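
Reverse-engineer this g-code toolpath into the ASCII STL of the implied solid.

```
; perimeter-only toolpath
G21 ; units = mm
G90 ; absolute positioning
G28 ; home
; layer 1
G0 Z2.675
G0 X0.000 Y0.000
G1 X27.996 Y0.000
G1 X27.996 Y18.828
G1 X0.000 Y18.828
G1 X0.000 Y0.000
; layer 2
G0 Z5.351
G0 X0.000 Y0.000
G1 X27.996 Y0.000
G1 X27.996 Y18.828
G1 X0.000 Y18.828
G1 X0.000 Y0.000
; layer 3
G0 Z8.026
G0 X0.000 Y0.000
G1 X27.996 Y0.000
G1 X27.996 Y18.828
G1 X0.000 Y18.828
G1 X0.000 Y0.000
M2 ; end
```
solid part
  facet normal 0.0000 0.0000 -1.0000
    outer loop
      vertex 27.996 18.828 0.000
      vertex 27.996 0.000 0.000
      vertex 0.000 0.000 0.000
    endloop
  endfacet
  facet normal 0.0000 0.0000 -1.0000
    outer loop
      vertex 0.000 18.828 0.000
      vertex 27.996 18.828 0.000
      vertex 0.000 0.000 0.000
    endloop
  endfacet
  facet normal 0.0000 0.0000 1.0000
    outer loop
      vertex 0.000 0.000 8.026
      vertex 27.996 0.000 8.026
      vertex 27.996 18.828 8.026
    endloop
  endfacet
  facet normal 0.0000 0.0000 1.0000
    outer loop
      vertex 0.000 0.000 8.026
      vertex 27.996 18.828 8.026
      vertex 0.000 18.828 8.026
    endloop
  endfacet
  facet normal 0.0000 -1.0000 0.0000
    outer loop
      vertex 0.000 0.000 0.000
      vertex 27.996 0.000 0.000
      vertex 27.996 0.000 8.026
    endloop
  endfacet
  facet normal 0.0000 -1.0000 0.0000
    outer loop
      vertex 0.000 0.000 0.000
      vertex 27.996 0.000 8.026
      vertex 0.000 0.000 8.026
    endloop
  endfacet
  facet normal 0.0000 1.0000 0.0000
    outer loop
      vertex 27.996 18.828 8.026
      vertex 27.996 18.828 0.000
      vertex 0.000 18.828 0.000
    endloop
  endfacet
  facet normal 0.0000 1.0000 0.0000
    outer loop
      vertex 0.000 18.828 8.026
      vertex 27.996 18.828 8.026
      vertex 0.000 18.828 0.000
    endloop
  endfacet
  facet normal -1.0000 0.0000 0.0000
    outer loop
      vertex 0.000 18.828 8.026
      vertex 0.000 18.828 0.000
      vertex 0.000 0.000 0.000
    endloop
  endfacet
  facet normal -1.0000 0.0000 0.0000
    outer loop
      vertex 0.000 0.000 8.026
      vertex 0.000 18.828 8.026
      vertex 0.000 0.000 0.000
    endloop
  endfacet
  facet normal 1.0000 0.0000 0.0000
    outer loop
      vertex 27.996 0.000 0.000
      vertex 27.996 18.828 0.000
      vertex 27.996 18.828 8.026
    endloop
  endfacet
  facet normal 1.0000 0.0000 0.0000
    outer loop
      vertex 27.996 0.000 0.000
      vertex 27.996 18.828 8.026
      vertex 27.996 0.000 8.026
    endloop
  endfacet
endsolid part

The G0 Z moves step by Δz≈2.675 mm. Every layer's G1 loop is the same polygon, so the solid is a straight extrusion of it from z=0 to z≈8.03. Closing with flat bottom and top caps and triangulating gives 12 facets — a rectangular box, roughly 28 × 18.8 mm footprint and 8.03 mm tall.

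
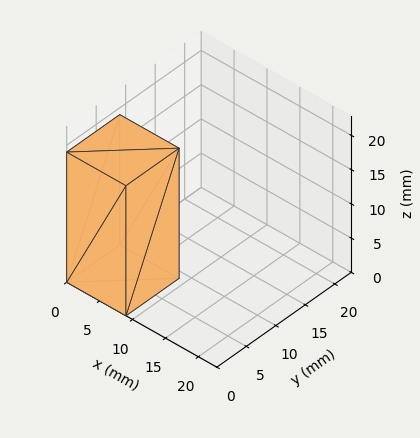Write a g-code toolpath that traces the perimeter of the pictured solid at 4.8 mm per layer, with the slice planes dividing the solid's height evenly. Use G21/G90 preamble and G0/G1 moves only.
Reading the render: the shape is a rectangular box, roughly 9 × 9 mm footprint and 19 mm tall (dimensions read to the nearest mm from the axis ticks). For the g-code, the solid's height is divided into equal slices at the stated Δz and each level perimeter traced with G1 moves after a G0 lift.

; perimeter-only toolpath
G21 ; units = mm
G90 ; absolute positioning
G28 ; home
; layer 1
G0 Z4.8
G0 X0.0 Y0.0
G1 X9.0 Y0.0
G1 X9.0 Y9.0
G1 X0.0 Y9.0
G1 X0.0 Y0.0
; layer 2
G0 Z9.5
G0 X0.0 Y0.0
G1 X9.0 Y0.0
G1 X9.0 Y9.0
G1 X0.0 Y9.0
G1 X0.0 Y0.0
; layer 3
G0 Z14.2
G0 X0.0 Y0.0
G1 X9.0 Y0.0
G1 X9.0 Y9.0
G1 X0.0 Y9.0
G1 X0.0 Y0.0
; layer 4
G0 Z19.0
G0 X0.0 Y0.0
G1 X9.0 Y0.0
G1 X9.0 Y9.0
G1 X0.0 Y9.0
G1 X0.0 Y0.0
M2 ; end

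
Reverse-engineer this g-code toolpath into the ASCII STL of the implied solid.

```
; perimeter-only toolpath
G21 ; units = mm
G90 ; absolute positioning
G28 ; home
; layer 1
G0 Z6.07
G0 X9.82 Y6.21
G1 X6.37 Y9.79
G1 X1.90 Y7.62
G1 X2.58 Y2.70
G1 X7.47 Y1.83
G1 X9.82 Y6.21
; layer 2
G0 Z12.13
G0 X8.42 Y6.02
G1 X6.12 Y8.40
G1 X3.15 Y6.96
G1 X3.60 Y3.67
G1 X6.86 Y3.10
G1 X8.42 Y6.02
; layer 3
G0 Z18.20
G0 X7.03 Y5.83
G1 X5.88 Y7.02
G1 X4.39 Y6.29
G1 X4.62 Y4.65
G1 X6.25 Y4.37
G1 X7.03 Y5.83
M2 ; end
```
solid part
  facet normal 0.0000 0.0000 -1.0000
    outer loop
      vertex 0.66 8.28 0.00
      vertex 6.62 11.17 0.00
      vertex 11.21 6.41 0.00
    endloop
  endfacet
  facet normal 0.0000 0.0000 -1.0000
    outer loop
      vertex 1.57 1.72 0.00
      vertex 0.66 8.28 0.00
      vertex 11.21 6.41 0.00
    endloop
  endfacet
  facet normal 0.0000 0.0000 -1.0000
    outer loop
      vertex 8.09 0.57 0.00
      vertex 1.57 1.72 0.00
      vertex 11.21 6.41 0.00
    endloop
  endfacet
  facet normal 0.7075 0.6822 0.1847
    outer loop
      vertex 11.21 6.41 0.00
      vertex 6.62 11.17 0.00
      vertex 5.63 5.63 24.26
    endloop
  endfacet
  facet normal -0.4288 0.8844 0.1845
    outer loop
      vertex 6.62 11.17 0.00
      vertex 0.66 8.28 0.00
      vertex 5.63 5.63 24.26
    endloop
  endfacet
  facet normal -0.9735 -0.1350 0.1847
    outer loop
      vertex 0.66 8.28 0.00
      vertex 1.57 1.72 0.00
      vertex 5.63 5.63 24.26
    endloop
  endfacet
  facet normal -0.1707 -0.9679 0.1846
    outer loop
      vertex 1.57 1.72 0.00
      vertex 8.09 0.57 0.00
      vertex 5.63 5.63 24.26
    endloop
  endfacet
  facet normal 0.8669 -0.4631 0.1845
    outer loop
      vertex 8.09 0.57 0.00
      vertex 11.21 6.41 0.00
      vertex 5.63 5.63 24.26
    endloop
  endfacet
endsolid part

The G0 Z moves step by Δz≈6.07 mm. The G1 loops shrink linearly with z, so the solid tapers from its base footprint up to z≈24.3. Closing with a flat bottom cap and the tapered top and triangulating gives 8 facets — a regular 5-sided pyramid, base circumscribed radius ≈ 5.63 mm, apex at z ≈ 24.3 mm.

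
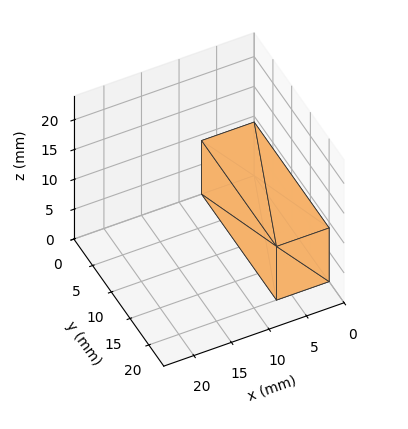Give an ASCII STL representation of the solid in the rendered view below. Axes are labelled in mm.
Reading the render: the shape is a rectangular box, roughly 7 × 20 mm footprint and 9 mm tall (dimensions read to the nearest mm from the axis ticks). For the STL, each face is triangulated and given an outward normal.

solid part
  facet normal 0.0000 0.0000 -1.0000
    outer loop
      vertex 7.0 20.0 0.0
      vertex 7.0 0.0 0.0
      vertex 0.0 0.0 0.0
    endloop
  endfacet
  facet normal 0.0000 0.0000 -1.0000
    outer loop
      vertex 0.0 20.0 0.0
      vertex 7.0 20.0 0.0
      vertex 0.0 0.0 0.0
    endloop
  endfacet
  facet normal 0.0000 0.0000 1.0000
    outer loop
      vertex 0.0 0.0 9.0
      vertex 7.0 0.0 9.0
      vertex 7.0 20.0 9.0
    endloop
  endfacet
  facet normal 0.0000 0.0000 1.0000
    outer loop
      vertex 0.0 0.0 9.0
      vertex 7.0 20.0 9.0
      vertex 0.0 20.0 9.0
    endloop
  endfacet
  facet normal 0.0000 -1.0000 0.0000
    outer loop
      vertex 0.0 0.0 0.0
      vertex 7.0 0.0 0.0
      vertex 7.0 0.0 9.0
    endloop
  endfacet
  facet normal 0.0000 -1.0000 0.0000
    outer loop
      vertex 0.0 0.0 0.0
      vertex 7.0 0.0 9.0
      vertex 0.0 0.0 9.0
    endloop
  endfacet
  facet normal 0.0000 1.0000 0.0000
    outer loop
      vertex 7.0 20.0 9.0
      vertex 7.0 20.0 0.0
      vertex 0.0 20.0 0.0
    endloop
  endfacet
  facet normal 0.0000 1.0000 0.0000
    outer loop
      vertex 0.0 20.0 9.0
      vertex 7.0 20.0 9.0
      vertex 0.0 20.0 0.0
    endloop
  endfacet
  facet normal -1.0000 0.0000 0.0000
    outer loop
      vertex 0.0 20.0 9.0
      vertex 0.0 20.0 0.0
      vertex 0.0 0.0 0.0
    endloop
  endfacet
  facet normal -1.0000 0.0000 0.0000
    outer loop
      vertex 0.0 0.0 9.0
      vertex 0.0 20.0 9.0
      vertex 0.0 0.0 0.0
    endloop
  endfacet
  facet normal 1.0000 0.0000 0.0000
    outer loop
      vertex 7.0 0.0 0.0
      vertex 7.0 20.0 0.0
      vertex 7.0 20.0 9.0
    endloop
  endfacet
  facet normal 1.0000 0.0000 0.0000
    outer loop
      vertex 7.0 0.0 0.0
      vertex 7.0 20.0 9.0
      vertex 7.0 0.0 9.0
    endloop
  endfacet
endsolid part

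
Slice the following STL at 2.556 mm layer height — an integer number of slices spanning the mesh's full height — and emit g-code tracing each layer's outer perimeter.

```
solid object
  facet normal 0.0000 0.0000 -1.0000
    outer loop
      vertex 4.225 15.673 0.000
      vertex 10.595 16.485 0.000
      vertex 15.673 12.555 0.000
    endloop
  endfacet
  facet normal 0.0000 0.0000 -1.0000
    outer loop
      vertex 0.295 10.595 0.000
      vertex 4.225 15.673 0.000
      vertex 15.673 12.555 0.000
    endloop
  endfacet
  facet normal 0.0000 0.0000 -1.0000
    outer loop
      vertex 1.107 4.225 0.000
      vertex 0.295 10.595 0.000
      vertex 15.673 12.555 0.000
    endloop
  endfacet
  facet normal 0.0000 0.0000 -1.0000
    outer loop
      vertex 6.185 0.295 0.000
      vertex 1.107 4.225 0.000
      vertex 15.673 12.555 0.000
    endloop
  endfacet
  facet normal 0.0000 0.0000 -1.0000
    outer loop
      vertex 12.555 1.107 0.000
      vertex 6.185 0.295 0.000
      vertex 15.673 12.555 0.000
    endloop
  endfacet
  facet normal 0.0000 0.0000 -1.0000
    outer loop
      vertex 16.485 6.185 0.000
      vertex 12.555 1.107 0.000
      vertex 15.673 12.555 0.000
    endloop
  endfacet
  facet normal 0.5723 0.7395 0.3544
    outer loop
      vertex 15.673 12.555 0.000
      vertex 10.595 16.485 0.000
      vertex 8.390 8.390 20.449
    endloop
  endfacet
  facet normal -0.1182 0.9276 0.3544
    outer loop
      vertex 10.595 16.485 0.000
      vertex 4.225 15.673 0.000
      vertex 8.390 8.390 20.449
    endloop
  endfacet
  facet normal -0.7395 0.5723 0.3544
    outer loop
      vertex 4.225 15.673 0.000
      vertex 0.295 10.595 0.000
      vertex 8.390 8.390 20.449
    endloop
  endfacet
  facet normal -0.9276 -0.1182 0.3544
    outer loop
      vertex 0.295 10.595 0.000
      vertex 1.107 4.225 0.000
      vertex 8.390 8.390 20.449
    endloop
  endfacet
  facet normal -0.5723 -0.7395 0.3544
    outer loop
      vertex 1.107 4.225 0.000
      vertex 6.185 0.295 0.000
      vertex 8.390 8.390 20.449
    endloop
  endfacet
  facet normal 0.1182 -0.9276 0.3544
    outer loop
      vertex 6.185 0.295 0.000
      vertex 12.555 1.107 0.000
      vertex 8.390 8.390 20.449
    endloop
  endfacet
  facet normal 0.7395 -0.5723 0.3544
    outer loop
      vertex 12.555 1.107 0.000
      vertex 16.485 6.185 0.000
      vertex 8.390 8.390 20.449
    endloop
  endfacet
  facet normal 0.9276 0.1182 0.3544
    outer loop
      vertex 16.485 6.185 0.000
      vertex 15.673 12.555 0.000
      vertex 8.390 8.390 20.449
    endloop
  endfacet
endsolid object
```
; perimeter-only toolpath
G21 ; units = mm
G90 ; absolute positioning
G28 ; home
; layer 1
G0 Z2.556
G0 X14.763 Y12.034
G1 X10.319 Y15.473
G1 X4.746 Y14.763
G1 X1.307 Y10.319
G1 X2.017 Y4.746
G1 X6.461 Y1.307
G1 X12.034 Y2.017
G1 X15.473 Y6.461
G1 X14.763 Y12.034
; layer 2
G0 Z5.112
G0 X13.852 Y11.514
G1 X10.044 Y14.461
G1 X5.266 Y13.852
G1 X2.319 Y10.044
G1 X2.928 Y5.266
G1 X6.736 Y2.319
G1 X11.514 Y2.928
G1 X14.461 Y6.736
G1 X13.852 Y11.514
; layer 3
G0 Z7.668
G0 X12.942 Y10.993
G1 X9.768 Y13.449
G1 X5.787 Y12.942
G1 X3.331 Y9.768
G1 X3.838 Y5.787
G1 X7.012 Y3.331
G1 X10.993 Y3.838
G1 X13.449 Y7.012
G1 X12.942 Y10.993
; layer 4
G0 Z10.225
G0 X12.032 Y10.473
G1 X9.492 Y12.438
G1 X6.308 Y12.032
G1 X4.343 Y9.492
G1 X4.748 Y6.308
G1 X7.287 Y4.343
G1 X10.473 Y4.748
G1 X12.438 Y7.287
G1 X12.032 Y10.473
; layer 5
G0 Z12.781
G0 X11.121 Y9.952
G1 X9.217 Y11.426
G1 X6.828 Y11.121
G1 X5.354 Y9.217
G1 X5.659 Y6.828
G1 X7.563 Y5.354
G1 X9.952 Y5.659
G1 X11.426 Y7.563
G1 X11.121 Y9.952
; layer 6
G0 Z15.337
G0 X10.211 Y9.431
G1 X8.941 Y10.414
G1 X7.349 Y10.211
G1 X6.366 Y8.941
G1 X6.569 Y7.349
G1 X7.839 Y6.366
G1 X9.431 Y6.569
G1 X10.414 Y7.839
G1 X10.211 Y9.431
; layer 7
G0 Z17.893
G0 X9.300 Y8.911
G1 X8.666 Y9.402
G1 X7.869 Y9.300
G1 X7.378 Y8.666
G1 X7.480 Y7.869
G1 X8.114 Y7.378
G1 X8.911 Y7.480
G1 X9.402 Y8.114
G1 X9.300 Y8.911
M2 ; end

The solid is a regular 8-sided pyramid, base circumscribed radius ≈ 8.39 mm, apex at z ≈ 20.4 mm. Slicing at Δz = 2.556 mm — 8 equal slices spanning the solid's height, so layer i sits at z = i·h/8 — gives 7 non-empty perimeters. Each is a 8-segment closed polygon; G0 lifts to the layer z and rapids to the start vertex, then G1 traces the edges. The cross-section shrinks linearly with z (the slice at the apex is degenerate and omitted).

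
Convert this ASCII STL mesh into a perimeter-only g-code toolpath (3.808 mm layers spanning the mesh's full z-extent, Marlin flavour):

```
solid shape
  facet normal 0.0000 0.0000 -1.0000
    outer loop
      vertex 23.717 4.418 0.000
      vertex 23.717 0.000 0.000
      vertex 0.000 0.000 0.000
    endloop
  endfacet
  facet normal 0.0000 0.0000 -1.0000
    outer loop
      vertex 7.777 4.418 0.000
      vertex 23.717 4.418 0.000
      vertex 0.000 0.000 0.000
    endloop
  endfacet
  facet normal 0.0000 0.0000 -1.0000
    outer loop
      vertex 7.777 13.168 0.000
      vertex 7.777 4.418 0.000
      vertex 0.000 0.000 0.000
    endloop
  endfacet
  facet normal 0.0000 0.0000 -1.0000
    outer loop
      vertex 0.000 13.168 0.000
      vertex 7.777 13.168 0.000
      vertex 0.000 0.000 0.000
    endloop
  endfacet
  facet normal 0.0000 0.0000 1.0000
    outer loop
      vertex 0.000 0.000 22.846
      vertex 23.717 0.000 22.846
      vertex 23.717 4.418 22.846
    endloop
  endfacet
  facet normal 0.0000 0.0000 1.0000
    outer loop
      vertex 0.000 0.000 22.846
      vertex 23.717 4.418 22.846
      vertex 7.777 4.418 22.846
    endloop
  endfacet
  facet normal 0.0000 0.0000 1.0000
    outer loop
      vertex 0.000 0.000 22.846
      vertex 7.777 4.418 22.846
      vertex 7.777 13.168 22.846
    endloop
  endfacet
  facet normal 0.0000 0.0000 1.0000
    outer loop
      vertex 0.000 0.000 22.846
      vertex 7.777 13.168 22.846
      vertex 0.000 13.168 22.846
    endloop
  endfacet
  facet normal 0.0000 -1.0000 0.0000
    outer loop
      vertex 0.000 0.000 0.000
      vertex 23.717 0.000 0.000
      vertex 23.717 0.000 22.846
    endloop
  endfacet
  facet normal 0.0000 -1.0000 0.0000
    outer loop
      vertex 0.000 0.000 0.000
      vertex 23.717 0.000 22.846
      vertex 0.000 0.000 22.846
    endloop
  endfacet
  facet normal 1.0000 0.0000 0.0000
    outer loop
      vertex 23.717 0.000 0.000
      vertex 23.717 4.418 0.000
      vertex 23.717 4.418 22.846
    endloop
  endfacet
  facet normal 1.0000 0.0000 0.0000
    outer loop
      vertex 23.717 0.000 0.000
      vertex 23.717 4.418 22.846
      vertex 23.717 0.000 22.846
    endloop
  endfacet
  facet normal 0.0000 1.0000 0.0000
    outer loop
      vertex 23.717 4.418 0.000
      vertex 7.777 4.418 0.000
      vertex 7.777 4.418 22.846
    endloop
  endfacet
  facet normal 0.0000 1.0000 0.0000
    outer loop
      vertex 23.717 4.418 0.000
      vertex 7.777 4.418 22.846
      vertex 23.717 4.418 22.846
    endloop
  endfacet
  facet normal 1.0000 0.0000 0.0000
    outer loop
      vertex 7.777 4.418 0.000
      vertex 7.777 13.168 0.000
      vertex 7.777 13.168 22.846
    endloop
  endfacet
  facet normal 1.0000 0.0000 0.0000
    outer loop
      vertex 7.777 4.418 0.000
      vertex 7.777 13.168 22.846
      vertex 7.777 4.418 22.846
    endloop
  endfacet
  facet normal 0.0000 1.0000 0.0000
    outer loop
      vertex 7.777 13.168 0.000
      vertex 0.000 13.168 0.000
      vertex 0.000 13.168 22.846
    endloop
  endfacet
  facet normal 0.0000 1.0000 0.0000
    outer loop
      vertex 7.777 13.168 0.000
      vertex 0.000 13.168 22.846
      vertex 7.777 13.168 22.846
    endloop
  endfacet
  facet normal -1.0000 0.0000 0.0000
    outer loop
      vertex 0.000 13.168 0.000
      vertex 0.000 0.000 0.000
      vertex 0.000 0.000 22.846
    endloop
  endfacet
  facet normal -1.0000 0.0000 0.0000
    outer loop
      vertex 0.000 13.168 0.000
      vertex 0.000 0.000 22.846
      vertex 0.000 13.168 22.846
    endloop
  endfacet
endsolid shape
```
; perimeter-only toolpath
G21 ; units = mm
G90 ; absolute positioning
G28 ; home
; layer 1
G0 Z3.808
G0 X0.000 Y0.000
G1 X23.717 Y0.000
G1 X23.717 Y4.418
G1 X7.777 Y4.418
G1 X7.777 Y13.168
G1 X0.000 Y13.168
G1 X0.000 Y0.000
; layer 2
G0 Z7.615
G0 X0.000 Y0.000
G1 X23.717 Y0.000
G1 X23.717 Y4.418
G1 X7.777 Y4.418
G1 X7.777 Y13.168
G1 X0.000 Y13.168
G1 X0.000 Y0.000
; layer 3
G0 Z11.423
G0 X0.000 Y0.000
G1 X23.717 Y0.000
G1 X23.717 Y4.418
G1 X7.777 Y4.418
G1 X7.777 Y13.168
G1 X0.000 Y13.168
G1 X0.000 Y0.000
; layer 4
G0 Z15.231
G0 X0.000 Y0.000
G1 X23.717 Y0.000
G1 X23.717 Y4.418
G1 X7.777 Y4.418
G1 X7.777 Y13.168
G1 X0.000 Y13.168
G1 X0.000 Y0.000
; layer 5
G0 Z19.038
G0 X0.000 Y0.000
G1 X23.717 Y0.000
G1 X23.717 Y4.418
G1 X7.777 Y4.418
G1 X7.777 Y13.168
G1 X0.000 Y13.168
G1 X0.000 Y0.000
; layer 6
G0 Z22.846
G0 X0.000 Y0.000
G1 X23.717 Y0.000
G1 X23.717 Y4.418
G1 X7.777 Y4.418
G1 X7.777 Y13.168
G1 X0.000 Y13.168
G1 X0.000 Y0.000
M2 ; end

The solid is an L-shaped prism: outer 23.7 × 13.2 mm, arm thicknesses ≈ 4.42 mm (horizontal) and 7.78 mm (vertical), extruded 22.8 mm in z. Slicing at Δz = 3.808 mm — 6 equal slices spanning the solid's height, so layer i sits at z = i·h/6 — gives 6 non-empty perimeters. Each is a 6-segment closed polygon; G0 lifts to the layer z and rapids to the start vertex, then G1 traces the edges.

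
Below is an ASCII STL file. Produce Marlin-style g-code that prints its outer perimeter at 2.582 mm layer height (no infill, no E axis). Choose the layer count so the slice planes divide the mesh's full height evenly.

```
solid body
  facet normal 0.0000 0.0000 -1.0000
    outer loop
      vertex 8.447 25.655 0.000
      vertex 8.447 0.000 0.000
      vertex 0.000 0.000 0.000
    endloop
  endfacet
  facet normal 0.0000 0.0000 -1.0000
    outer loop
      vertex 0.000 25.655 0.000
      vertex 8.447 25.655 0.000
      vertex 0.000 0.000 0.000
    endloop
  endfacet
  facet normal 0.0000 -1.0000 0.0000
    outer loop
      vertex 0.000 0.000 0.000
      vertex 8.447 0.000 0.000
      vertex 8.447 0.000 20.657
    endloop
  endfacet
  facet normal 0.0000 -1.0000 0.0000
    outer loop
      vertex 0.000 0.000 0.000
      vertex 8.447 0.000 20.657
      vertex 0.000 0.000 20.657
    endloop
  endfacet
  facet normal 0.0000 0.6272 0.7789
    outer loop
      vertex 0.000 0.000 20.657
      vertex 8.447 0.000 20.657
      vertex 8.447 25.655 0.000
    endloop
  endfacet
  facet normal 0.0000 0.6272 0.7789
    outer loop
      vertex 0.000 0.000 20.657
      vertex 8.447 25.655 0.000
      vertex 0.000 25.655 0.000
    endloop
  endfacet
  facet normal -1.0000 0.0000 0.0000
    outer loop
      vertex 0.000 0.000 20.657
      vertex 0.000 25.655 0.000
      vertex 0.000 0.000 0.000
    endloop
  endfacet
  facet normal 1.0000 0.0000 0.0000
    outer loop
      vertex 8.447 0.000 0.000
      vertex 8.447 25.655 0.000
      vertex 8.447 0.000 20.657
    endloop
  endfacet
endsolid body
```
; perimeter-only toolpath
G21 ; units = mm
G90 ; absolute positioning
G28 ; home
; layer 1
G0 Z2.582
G0 X0.000 Y0.000
G1 X8.447 Y0.000
G1 X8.447 Y22.448
G1 X0.000 Y22.448
G1 X0.000 Y0.000
; layer 2
G0 Z5.164
G0 X0.000 Y0.000
G1 X8.447 Y0.000
G1 X8.447 Y19.241
G1 X0.000 Y19.241
G1 X0.000 Y0.000
; layer 3
G0 Z7.746
G0 X0.000 Y0.000
G1 X8.447 Y0.000
G1 X8.447 Y16.034
G1 X0.000 Y16.034
G1 X0.000 Y0.000
; layer 4
G0 Z10.329
G0 X0.000 Y0.000
G1 X8.447 Y0.000
G1 X8.447 Y12.828
G1 X0.000 Y12.828
G1 X0.000 Y0.000
; layer 5
G0 Z12.911
G0 X0.000 Y0.000
G1 X8.447 Y0.000
G1 X8.447 Y9.621
G1 X0.000 Y9.621
G1 X0.000 Y0.000
; layer 6
G0 Z15.493
G0 X0.000 Y0.000
G1 X8.447 Y0.000
G1 X8.447 Y6.414
G1 X0.000 Y6.414
G1 X0.000 Y0.000
; layer 7
G0 Z18.075
G0 X0.000 Y0.000
G1 X8.447 Y0.000
G1 X8.447 Y3.207
G1 X0.000 Y3.207
G1 X0.000 Y0.000
M2 ; end

The solid is a wedge (ramp): 8.45 × 25.7 mm base, rising to 20.7 mm along the y=0 edge and sloping linearly to z=0 at y=25.7. Slicing at Δz = 2.582 mm — 8 equal slices spanning the solid's height, so layer i sits at z = i·h/8 — gives 7 non-empty perimeters. Each is a 4-segment closed polygon; G0 lifts to the layer z and rapids to the start vertex, then G1 traces the edges. The cross-section shrinks linearly with z (the slice at the apex is degenerate and omitted).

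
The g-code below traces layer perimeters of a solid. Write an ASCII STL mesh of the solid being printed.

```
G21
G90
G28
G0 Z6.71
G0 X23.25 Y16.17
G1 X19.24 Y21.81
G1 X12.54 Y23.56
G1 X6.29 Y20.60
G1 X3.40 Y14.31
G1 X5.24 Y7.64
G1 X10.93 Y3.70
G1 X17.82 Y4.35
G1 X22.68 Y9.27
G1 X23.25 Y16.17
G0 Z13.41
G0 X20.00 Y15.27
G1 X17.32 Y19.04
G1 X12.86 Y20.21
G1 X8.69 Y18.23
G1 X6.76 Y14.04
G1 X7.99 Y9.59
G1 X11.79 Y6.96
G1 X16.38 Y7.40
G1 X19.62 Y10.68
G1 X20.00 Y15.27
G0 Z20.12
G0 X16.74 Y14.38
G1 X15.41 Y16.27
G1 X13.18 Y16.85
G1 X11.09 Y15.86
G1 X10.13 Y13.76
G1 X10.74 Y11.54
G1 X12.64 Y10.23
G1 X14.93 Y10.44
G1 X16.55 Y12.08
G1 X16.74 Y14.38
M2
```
solid part
  facet normal 0.0000 0.0000 -1.0000
    outer loop
      vertex 12.23 26.92 0.00
      vertex 21.16 24.59 0.00
      vertex 26.50 17.06 0.00
    endloop
  endfacet
  facet normal 0.0000 0.0000 -1.0000
    outer loop
      vertex 3.89 22.97 0.00
      vertex 12.23 26.92 0.00
      vertex 26.50 17.06 0.00
    endloop
  endfacet
  facet normal 0.0000 0.0000 -1.0000
    outer loop
      vertex 0.04 14.58 0.00
      vertex 3.89 22.97 0.00
      vertex 26.50 17.06 0.00
    endloop
  endfacet
  facet normal 0.0000 0.0000 -1.0000
    outer loop
      vertex 2.49 5.69 0.00
      vertex 0.04 14.58 0.00
      vertex 26.50 17.06 0.00
    endloop
  endfacet
  facet normal 0.0000 0.0000 -1.0000
    outer loop
      vertex 10.08 0.44 0.00
      vertex 2.49 5.69 0.00
      vertex 26.50 17.06 0.00
    endloop
  endfacet
  facet normal 0.0000 0.0000 -1.0000
    outer loop
      vertex 19.27 1.30 0.00
      vertex 10.08 0.44 0.00
      vertex 26.50 17.06 0.00
    endloop
  endfacet
  facet normal 0.0000 0.0000 -1.0000
    outer loop
      vertex 25.75 7.86 0.00
      vertex 19.27 1.30 0.00
      vertex 26.50 17.06 0.00
    endloop
  endfacet
  facet normal 0.7375 0.5230 0.4272
    outer loop
      vertex 26.50 17.06 0.00
      vertex 21.16 24.59 0.00
      vertex 13.49 13.49 26.83
    endloop
  endfacet
  facet normal 0.2283 0.8749 0.4272
    outer loop
      vertex 21.16 24.59 0.00
      vertex 12.23 26.92 0.00
      vertex 13.49 13.49 26.83
    endloop
  endfacet
  facet normal -0.3870 0.8171 0.4272
    outer loop
      vertex 12.23 26.92 0.00
      vertex 3.89 22.97 0.00
      vertex 13.49 13.49 26.83
    endloop
  endfacet
  facet normal -0.8217 0.3771 0.4273
    outer loop
      vertex 3.89 22.97 0.00
      vertex 0.04 14.58 0.00
      vertex 13.49 13.49 26.83
    endloop
  endfacet
  facet normal -0.8717 -0.2402 0.4272
    outer loop
      vertex 0.04 14.58 0.00
      vertex 2.49 5.69 0.00
      vertex 13.49 13.49 26.83
    endloop
  endfacet
  facet normal -0.5144 -0.7436 0.4271
    outer loop
      vertex 2.49 5.69 0.00
      vertex 10.08 0.44 0.00
      vertex 13.49 13.49 26.83
    endloop
  endfacet
  facet normal 0.0842 -0.9002 0.4272
    outer loop
      vertex 10.08 0.44 0.00
      vertex 19.27 1.30 0.00
      vertex 13.49 13.49 26.83
    endloop
  endfacet
  facet normal 0.6432 -0.6354 0.4273
    outer loop
      vertex 19.27 1.30 0.00
      vertex 25.75 7.86 0.00
      vertex 13.49 13.49 26.83
    endloop
  endfacet
  facet normal 0.9012 -0.0735 0.4272
    outer loop
      vertex 25.75 7.86 0.00
      vertex 26.50 17.06 0.00
      vertex 13.49 13.49 26.83
    endloop
  endfacet
endsolid part

The G0 Z moves step by Δz≈6.71 mm. The G1 loops shrink linearly with z, so the solid tapers from its base footprint up to z≈26.8. Closing with a flat bottom cap and the tapered top and triangulating gives 16 facets — a regular 9-sided pyramid, base circumscribed radius ≈ 13.5 mm, apex at z ≈ 26.8 mm.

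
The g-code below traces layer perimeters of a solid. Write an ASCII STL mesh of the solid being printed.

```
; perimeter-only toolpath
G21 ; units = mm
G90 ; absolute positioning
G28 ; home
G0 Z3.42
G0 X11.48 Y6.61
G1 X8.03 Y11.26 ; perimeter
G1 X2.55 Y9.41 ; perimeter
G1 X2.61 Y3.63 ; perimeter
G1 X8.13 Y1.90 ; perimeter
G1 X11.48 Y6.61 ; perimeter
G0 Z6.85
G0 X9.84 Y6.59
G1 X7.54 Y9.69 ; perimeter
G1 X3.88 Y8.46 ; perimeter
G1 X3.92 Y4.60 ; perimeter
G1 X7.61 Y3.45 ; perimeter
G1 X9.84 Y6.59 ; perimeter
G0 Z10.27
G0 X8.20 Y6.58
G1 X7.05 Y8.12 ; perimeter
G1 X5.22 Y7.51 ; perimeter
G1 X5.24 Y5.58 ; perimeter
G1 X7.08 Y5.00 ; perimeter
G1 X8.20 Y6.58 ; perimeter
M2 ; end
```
solid part
  facet normal 0.0000 0.0000 -1.0000
    outer loop
      vertex 1.21 10.36 0.00
      vertex 8.52 12.82 0.00
      vertex 13.12 6.63 0.00
    endloop
  endfacet
  facet normal 0.0000 0.0000 -1.0000
    outer loop
      vertex 1.29 2.65 0.00
      vertex 1.21 10.36 0.00
      vertex 13.12 6.63 0.00
    endloop
  endfacet
  facet normal 0.0000 0.0000 -1.0000
    outer loop
      vertex 8.65 0.34 0.00
      vertex 1.29 2.65 0.00
      vertex 13.12 6.63 0.00
    endloop
  endfacet
  facet normal 0.7484 0.5562 0.3612
    outer loop
      vertex 13.12 6.63 0.00
      vertex 8.52 12.82 0.00
      vertex 6.56 6.56 13.70
    endloop
  endfacet
  facet normal -0.2974 0.8838 0.3613
    outer loop
      vertex 8.52 12.82 0.00
      vertex 1.21 10.36 0.00
      vertex 6.56 6.56 13.70
    endloop
  endfacet
  facet normal -0.9324 -0.0097 0.3614
    outer loop
      vertex 1.21 10.36 0.00
      vertex 1.29 2.65 0.00
      vertex 6.56 6.56 13.70
    endloop
  endfacet
  facet normal -0.2792 -0.8897 0.3613
    outer loop
      vertex 1.29 2.65 0.00
      vertex 8.65 0.34 0.00
      vertex 6.56 6.56 13.70
    endloop
  endfacet
  facet normal 0.7601 -0.5402 0.3612
    outer loop
      vertex 8.65 0.34 0.00
      vertex 13.12 6.63 0.00
      vertex 6.56 6.56 13.70
    endloop
  endfacet
endsolid part

The G0 Z moves step by Δz≈3.42 mm. The G1 loops shrink linearly with z, so the solid tapers from its base footprint up to z≈13.7. Closing with a flat bottom cap and the tapered top and triangulating gives 8 facets — a regular 5-sided pyramid, base circumscribed radius ≈ 6.56 mm, apex at z ≈ 13.7 mm.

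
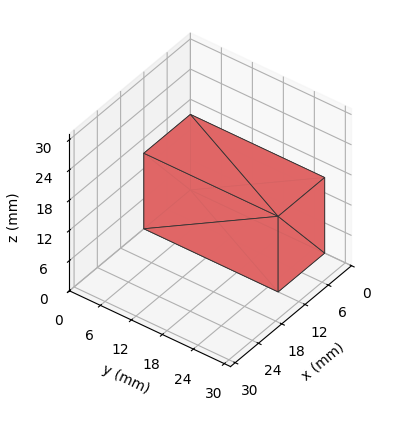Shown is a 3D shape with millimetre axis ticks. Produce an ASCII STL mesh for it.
Reading the render: the shape is a rectangular box, roughly 12 × 26 mm footprint and 15 mm tall (dimensions read to the nearest mm from the axis ticks). For the STL, each face is triangulated and given an outward normal.

solid part
  facet normal 0.0000 0.0000 -1.0000
    outer loop
      vertex 12.000 26.000 0.000
      vertex 12.000 0.000 0.000
      vertex 0.000 0.000 0.000
    endloop
  endfacet
  facet normal 0.0000 0.0000 -1.0000
    outer loop
      vertex 0.000 26.000 0.000
      vertex 12.000 26.000 0.000
      vertex 0.000 0.000 0.000
    endloop
  endfacet
  facet normal 0.0000 0.0000 1.0000
    outer loop
      vertex 0.000 0.000 15.000
      vertex 12.000 0.000 15.000
      vertex 12.000 26.000 15.000
    endloop
  endfacet
  facet normal 0.0000 0.0000 1.0000
    outer loop
      vertex 0.000 0.000 15.000
      vertex 12.000 26.000 15.000
      vertex 0.000 26.000 15.000
    endloop
  endfacet
  facet normal 0.0000 -1.0000 0.0000
    outer loop
      vertex 0.000 0.000 0.000
      vertex 12.000 0.000 0.000
      vertex 12.000 0.000 15.000
    endloop
  endfacet
  facet normal 0.0000 -1.0000 0.0000
    outer loop
      vertex 0.000 0.000 0.000
      vertex 12.000 0.000 15.000
      vertex 0.000 0.000 15.000
    endloop
  endfacet
  facet normal 0.0000 1.0000 0.0000
    outer loop
      vertex 12.000 26.000 15.000
      vertex 12.000 26.000 0.000
      vertex 0.000 26.000 0.000
    endloop
  endfacet
  facet normal 0.0000 1.0000 0.0000
    outer loop
      vertex 0.000 26.000 15.000
      vertex 12.000 26.000 15.000
      vertex 0.000 26.000 0.000
    endloop
  endfacet
  facet normal -1.0000 0.0000 0.0000
    outer loop
      vertex 0.000 26.000 15.000
      vertex 0.000 26.000 0.000
      vertex 0.000 0.000 0.000
    endloop
  endfacet
  facet normal -1.0000 0.0000 0.0000
    outer loop
      vertex 0.000 0.000 15.000
      vertex 0.000 26.000 15.000
      vertex 0.000 0.000 0.000
    endloop
  endfacet
  facet normal 1.0000 0.0000 0.0000
    outer loop
      vertex 12.000 0.000 0.000
      vertex 12.000 26.000 0.000
      vertex 12.000 26.000 15.000
    endloop
  endfacet
  facet normal 1.0000 0.0000 0.0000
    outer loop
      vertex 12.000 0.000 0.000
      vertex 12.000 26.000 15.000
      vertex 12.000 0.000 15.000
    endloop
  endfacet
endsolid part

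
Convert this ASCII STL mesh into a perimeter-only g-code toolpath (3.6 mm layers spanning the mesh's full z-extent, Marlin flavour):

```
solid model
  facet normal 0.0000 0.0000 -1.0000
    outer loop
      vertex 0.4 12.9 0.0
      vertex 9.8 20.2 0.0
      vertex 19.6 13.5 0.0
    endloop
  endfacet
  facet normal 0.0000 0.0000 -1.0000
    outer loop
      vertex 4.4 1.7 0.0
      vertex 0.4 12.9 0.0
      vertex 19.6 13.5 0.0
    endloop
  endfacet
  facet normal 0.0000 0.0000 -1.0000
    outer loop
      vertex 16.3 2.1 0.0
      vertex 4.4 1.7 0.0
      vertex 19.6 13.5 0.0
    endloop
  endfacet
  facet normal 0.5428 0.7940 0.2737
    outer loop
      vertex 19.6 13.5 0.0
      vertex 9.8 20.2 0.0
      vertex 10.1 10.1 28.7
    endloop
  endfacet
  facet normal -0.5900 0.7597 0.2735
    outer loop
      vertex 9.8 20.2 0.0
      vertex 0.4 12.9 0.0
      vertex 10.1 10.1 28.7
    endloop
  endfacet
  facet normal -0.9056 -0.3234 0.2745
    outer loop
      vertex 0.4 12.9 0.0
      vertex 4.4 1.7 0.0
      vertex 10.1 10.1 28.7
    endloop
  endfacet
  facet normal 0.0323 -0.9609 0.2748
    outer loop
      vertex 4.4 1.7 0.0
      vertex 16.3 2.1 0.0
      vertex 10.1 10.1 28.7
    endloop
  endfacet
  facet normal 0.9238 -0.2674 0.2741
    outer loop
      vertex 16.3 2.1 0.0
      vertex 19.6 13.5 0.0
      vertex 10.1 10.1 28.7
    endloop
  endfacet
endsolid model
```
; perimeter-only toolpath
G21 ; units = mm
G90 ; absolute positioning
G28 ; home
; layer 1
G0 Z3.6
G0 X18.4 Y13.1
G1 X9.8 Y18.9
G1 X1.6 Y12.5
G1 X5.1 Y2.8
G1 X15.5 Y3.1
G1 X18.4 Y13.1
; layer 2
G0 Z7.2
G0 X17.2 Y12.7
G1 X9.9 Y17.7
G1 X2.8 Y12.2
G1 X5.8 Y3.8
G1 X14.8 Y4.1
G1 X17.2 Y12.7
; layer 3
G0 Z10.8
G0 X16.0 Y12.2
G1 X9.9 Y16.4
G1 X4.0 Y11.8
G1 X6.5 Y4.8
G1 X14.0 Y5.1
G1 X16.0 Y12.2
; layer 4
G0 Z14.3
G0 X14.9 Y11.8
G1 X9.9 Y15.1
G1 X5.2 Y11.5
G1 X7.2 Y5.9
G1 X13.2 Y6.1
G1 X14.9 Y11.8
; layer 5
G0 Z17.9
G0 X13.7 Y11.4
G1 X10.0 Y13.9
G1 X6.5 Y11.2
G1 X8.0 Y7.0
G1 X12.4 Y7.1
G1 X13.7 Y11.4
; layer 6
G0 Z21.5
G0 X12.5 Y10.9
G1 X10.0 Y12.6
G1 X7.7 Y10.8
G1 X8.7 Y8.0
G1 X11.6 Y8.1
G1 X12.5 Y10.9
; layer 7
G0 Z25.1
G0 X11.3 Y10.5
G1 X10.1 Y11.4
G1 X8.9 Y10.5
G1 X9.4 Y9.1
G1 X10.9 Y9.1
G1 X11.3 Y10.5
M2 ; end

The solid is a regular 5-sided pyramid, base circumscribed radius ≈ 10.1 mm, apex at z ≈ 28.7 mm. Slicing at Δz = 3.6 mm — 8 equal slices spanning the solid's height, so layer i sits at z = i·h/8 — gives 7 non-empty perimeters. Each is a 5-segment closed polygon; G0 lifts to the layer z and rapids to the start vertex, then G1 traces the edges. The cross-section shrinks linearly with z (the slice at the apex is degenerate and omitted).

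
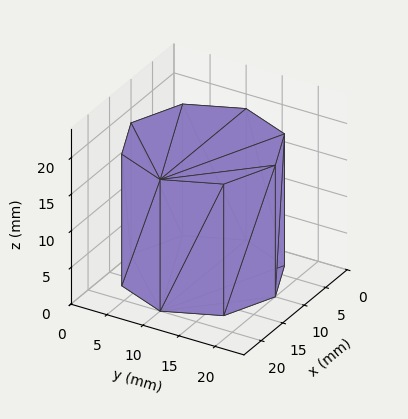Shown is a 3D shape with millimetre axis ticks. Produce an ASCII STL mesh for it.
Reading the render: the shape is a regular 8-sided prism (a cylinder approximated with 8 flat sides), circumscribed radius ≈ 10 mm, height ≈ 18 mm (dimensions read to the nearest mm from the axis ticks). For the STL, each face is triangulated and given an outward normal.

solid part
  facet normal 0.0000 0.0000 -1.0000
    outer loop
      vertex 10.000 20.000 0.000
      vertex 17.071 17.071 0.000
      vertex 20.000 10.000 0.000
    endloop
  endfacet
  facet normal 0.0000 0.0000 -1.0000
    outer loop
      vertex 2.929 17.071 0.000
      vertex 10.000 20.000 0.000
      vertex 20.000 10.000 0.000
    endloop
  endfacet
  facet normal 0.0000 0.0000 -1.0000
    outer loop
      vertex 0.000 10.000 0.000
      vertex 2.929 17.071 0.000
      vertex 20.000 10.000 0.000
    endloop
  endfacet
  facet normal 0.0000 0.0000 -1.0000
    outer loop
      vertex 2.929 2.929 0.000
      vertex 0.000 10.000 0.000
      vertex 20.000 10.000 0.000
    endloop
  endfacet
  facet normal 0.0000 0.0000 -1.0000
    outer loop
      vertex 10.000 0.000 0.000
      vertex 2.929 2.929 0.000
      vertex 20.000 10.000 0.000
    endloop
  endfacet
  facet normal 0.0000 0.0000 -1.0000
    outer loop
      vertex 17.071 2.929 0.000
      vertex 10.000 0.000 0.000
      vertex 20.000 10.000 0.000
    endloop
  endfacet
  facet normal 0.0000 0.0000 1.0000
    outer loop
      vertex 20.000 10.000 18.000
      vertex 17.071 17.071 18.000
      vertex 10.000 20.000 18.000
    endloop
  endfacet
  facet normal 0.0000 0.0000 1.0000
    outer loop
      vertex 20.000 10.000 18.000
      vertex 10.000 20.000 18.000
      vertex 2.929 17.071 18.000
    endloop
  endfacet
  facet normal 0.0000 0.0000 1.0000
    outer loop
      vertex 20.000 10.000 18.000
      vertex 2.929 17.071 18.000
      vertex 0.000 10.000 18.000
    endloop
  endfacet
  facet normal 0.0000 0.0000 1.0000
    outer loop
      vertex 20.000 10.000 18.000
      vertex 0.000 10.000 18.000
      vertex 2.929 2.929 18.000
    endloop
  endfacet
  facet normal 0.0000 0.0000 1.0000
    outer loop
      vertex 20.000 10.000 18.000
      vertex 2.929 2.929 18.000
      vertex 10.000 0.000 18.000
    endloop
  endfacet
  facet normal 0.0000 0.0000 1.0000
    outer loop
      vertex 20.000 10.000 18.000
      vertex 10.000 0.000 18.000
      vertex 17.071 2.929 18.000
    endloop
  endfacet
  facet normal 0.9239 0.3827 0.0000
    outer loop
      vertex 20.000 10.000 0.000
      vertex 17.071 17.071 0.000
      vertex 17.071 17.071 18.000
    endloop
  endfacet
  facet normal 0.9239 0.3827 0.0000
    outer loop
      vertex 20.000 10.000 0.000
      vertex 17.071 17.071 18.000
      vertex 20.000 10.000 18.000
    endloop
  endfacet
  facet normal 0.3827 0.9239 0.0000
    outer loop
      vertex 17.071 17.071 0.000
      vertex 10.000 20.000 0.000
      vertex 10.000 20.000 18.000
    endloop
  endfacet
  facet normal 0.3827 0.9239 0.0000
    outer loop
      vertex 17.071 17.071 0.000
      vertex 10.000 20.000 18.000
      vertex 17.071 17.071 18.000
    endloop
  endfacet
  facet normal -0.3827 0.9239 0.0000
    outer loop
      vertex 10.000 20.000 0.000
      vertex 2.929 17.071 0.000
      vertex 2.929 17.071 18.000
    endloop
  endfacet
  facet normal -0.3827 0.9239 0.0000
    outer loop
      vertex 10.000 20.000 0.000
      vertex 2.929 17.071 18.000
      vertex 10.000 20.000 18.000
    endloop
  endfacet
  facet normal -0.9239 0.3827 0.0000
    outer loop
      vertex 2.929 17.071 0.000
      vertex 0.000 10.000 0.000
      vertex 0.000 10.000 18.000
    endloop
  endfacet
  facet normal -0.9239 0.3827 0.0000
    outer loop
      vertex 2.929 17.071 0.000
      vertex 0.000 10.000 18.000
      vertex 2.929 17.071 18.000
    endloop
  endfacet
  facet normal -0.9239 -0.3827 0.0000
    outer loop
      vertex 0.000 10.000 0.000
      vertex 2.929 2.929 0.000
      vertex 2.929 2.929 18.000
    endloop
  endfacet
  facet normal -0.9239 -0.3827 0.0000
    outer loop
      vertex 0.000 10.000 0.000
      vertex 2.929 2.929 18.000
      vertex 0.000 10.000 18.000
    endloop
  endfacet
  facet normal -0.3827 -0.9239 0.0000
    outer loop
      vertex 2.929 2.929 0.000
      vertex 10.000 0.000 0.000
      vertex 10.000 0.000 18.000
    endloop
  endfacet
  facet normal -0.3827 -0.9239 0.0000
    outer loop
      vertex 2.929 2.929 0.000
      vertex 10.000 0.000 18.000
      vertex 2.929 2.929 18.000
    endloop
  endfacet
  facet normal 0.3827 -0.9239 0.0000
    outer loop
      vertex 10.000 0.000 0.000
      vertex 17.071 2.929 0.000
      vertex 17.071 2.929 18.000
    endloop
  endfacet
  facet normal 0.3827 -0.9239 0.0000
    outer loop
      vertex 10.000 0.000 0.000
      vertex 17.071 2.929 18.000
      vertex 10.000 0.000 18.000
    endloop
  endfacet
  facet normal 0.9239 -0.3827 0.0000
    outer loop
      vertex 17.071 2.929 0.000
      vertex 20.000 10.000 0.000
      vertex 20.000 10.000 18.000
    endloop
  endfacet
  facet normal 0.9239 -0.3827 0.0000
    outer loop
      vertex 17.071 2.929 0.000
      vertex 20.000 10.000 18.000
      vertex 17.071 2.929 18.000
    endloop
  endfacet
endsolid part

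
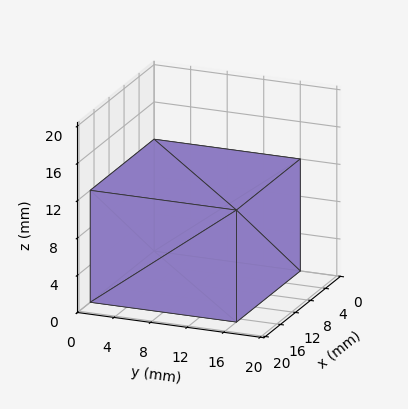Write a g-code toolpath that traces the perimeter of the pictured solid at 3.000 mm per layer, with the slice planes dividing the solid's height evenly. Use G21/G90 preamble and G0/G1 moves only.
Reading the render: the shape is a rectangular box, roughly 17 × 16 mm footprint and 12 mm tall (dimensions read to the nearest mm from the axis ticks). For the g-code, the solid's height is divided into equal slices at the stated Δz and each level perimeter traced with G1 moves after a G0 lift.

; perimeter-only toolpath
G21 ; units = mm
G90 ; absolute positioning
G28 ; home
; layer 1
G0 Z3.000
G0 X0.000 Y0.000
G1 X17.000 Y0.000
G1 X17.000 Y16.000
G1 X0.000 Y16.000
G1 X0.000 Y0.000
; layer 2
G0 Z6.000
G0 X0.000 Y0.000
G1 X17.000 Y0.000
G1 X17.000 Y16.000
G1 X0.000 Y16.000
G1 X0.000 Y0.000
; layer 3
G0 Z9.000
G0 X0.000 Y0.000
G1 X17.000 Y0.000
G1 X17.000 Y16.000
G1 X0.000 Y16.000
G1 X0.000 Y0.000
; layer 4
G0 Z12.000
G0 X0.000 Y0.000
G1 X17.000 Y0.000
G1 X17.000 Y16.000
G1 X0.000 Y16.000
G1 X0.000 Y0.000
M2 ; end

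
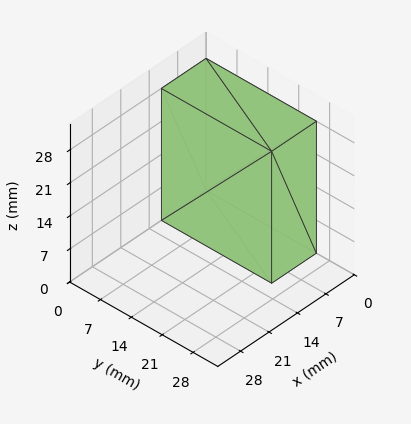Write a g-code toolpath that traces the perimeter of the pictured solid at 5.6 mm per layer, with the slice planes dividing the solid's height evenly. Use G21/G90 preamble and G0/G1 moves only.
Reading the render: the shape is a rectangular box, roughly 11 × 25 mm footprint and 28 mm tall (dimensions read to the nearest mm from the axis ticks). For the g-code, the solid's height is divided into equal slices at the stated Δz and each level perimeter traced with G1 moves after a G0 lift.

; perimeter-only toolpath
G21 ; units = mm
G90 ; absolute positioning
G28 ; home
; layer 1
G0 Z5.6
G0 X0.0 Y0.0
G1 X11.0 Y0.0
G1 X11.0 Y25.0
G1 X0.0 Y25.0
G1 X0.0 Y0.0
; layer 2
G0 Z11.2
G0 X0.0 Y0.0
G1 X11.0 Y0.0
G1 X11.0 Y25.0
G1 X0.0 Y25.0
G1 X0.0 Y0.0
; layer 3
G0 Z16.8
G0 X0.0 Y0.0
G1 X11.0 Y0.0
G1 X11.0 Y25.0
G1 X0.0 Y25.0
G1 X0.0 Y0.0
; layer 4
G0 Z22.4
G0 X0.0 Y0.0
G1 X11.0 Y0.0
G1 X11.0 Y25.0
G1 X0.0 Y25.0
G1 X0.0 Y0.0
; layer 5
G0 Z28.0
G0 X0.0 Y0.0
G1 X11.0 Y0.0
G1 X11.0 Y25.0
G1 X0.0 Y25.0
G1 X0.0 Y0.0
M2 ; end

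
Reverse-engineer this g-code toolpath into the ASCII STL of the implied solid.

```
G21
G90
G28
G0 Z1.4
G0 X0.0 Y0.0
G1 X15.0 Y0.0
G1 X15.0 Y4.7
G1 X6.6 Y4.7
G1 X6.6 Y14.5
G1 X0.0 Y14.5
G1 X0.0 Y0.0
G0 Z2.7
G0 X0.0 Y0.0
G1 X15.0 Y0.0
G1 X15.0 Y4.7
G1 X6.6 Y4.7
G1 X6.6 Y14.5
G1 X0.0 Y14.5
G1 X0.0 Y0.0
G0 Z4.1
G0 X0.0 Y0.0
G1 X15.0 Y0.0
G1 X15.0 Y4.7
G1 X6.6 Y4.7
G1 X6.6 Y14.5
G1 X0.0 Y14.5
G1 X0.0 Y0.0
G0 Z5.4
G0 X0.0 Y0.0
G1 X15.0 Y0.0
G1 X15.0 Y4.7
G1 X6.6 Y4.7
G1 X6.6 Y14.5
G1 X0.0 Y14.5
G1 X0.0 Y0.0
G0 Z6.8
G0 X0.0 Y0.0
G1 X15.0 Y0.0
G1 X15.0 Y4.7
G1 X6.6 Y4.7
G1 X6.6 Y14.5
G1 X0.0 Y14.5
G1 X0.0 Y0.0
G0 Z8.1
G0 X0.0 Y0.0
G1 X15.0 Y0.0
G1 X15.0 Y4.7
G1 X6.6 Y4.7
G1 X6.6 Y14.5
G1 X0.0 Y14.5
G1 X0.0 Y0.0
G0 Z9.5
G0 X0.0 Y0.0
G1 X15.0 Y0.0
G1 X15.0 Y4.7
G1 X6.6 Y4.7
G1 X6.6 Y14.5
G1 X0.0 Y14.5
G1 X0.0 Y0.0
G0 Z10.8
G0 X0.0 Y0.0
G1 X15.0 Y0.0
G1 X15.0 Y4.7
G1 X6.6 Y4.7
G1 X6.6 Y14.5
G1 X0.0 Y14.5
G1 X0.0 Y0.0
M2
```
solid part
  facet normal 0.0000 0.0000 -1.0000
    outer loop
      vertex 15.0 4.7 0.0
      vertex 15.0 0.0 0.0
      vertex 0.0 0.0 0.0
    endloop
  endfacet
  facet normal 0.0000 0.0000 -1.0000
    outer loop
      vertex 6.6 4.7 0.0
      vertex 15.0 4.7 0.0
      vertex 0.0 0.0 0.0
    endloop
  endfacet
  facet normal 0.0000 0.0000 -1.0000
    outer loop
      vertex 6.6 14.5 0.0
      vertex 6.6 4.7 0.0
      vertex 0.0 0.0 0.0
    endloop
  endfacet
  facet normal 0.0000 0.0000 -1.0000
    outer loop
      vertex 0.0 14.5 0.0
      vertex 6.6 14.5 0.0
      vertex 0.0 0.0 0.0
    endloop
  endfacet
  facet normal 0.0000 0.0000 1.0000
    outer loop
      vertex 0.0 0.0 10.8
      vertex 15.0 0.0 10.8
      vertex 15.0 4.7 10.8
    endloop
  endfacet
  facet normal 0.0000 0.0000 1.0000
    outer loop
      vertex 0.0 0.0 10.8
      vertex 15.0 4.7 10.8
      vertex 6.6 4.7 10.8
    endloop
  endfacet
  facet normal 0.0000 0.0000 1.0000
    outer loop
      vertex 0.0 0.0 10.8
      vertex 6.6 4.7 10.8
      vertex 6.6 14.5 10.8
    endloop
  endfacet
  facet normal 0.0000 0.0000 1.0000
    outer loop
      vertex 0.0 0.0 10.8
      vertex 6.6 14.5 10.8
      vertex 0.0 14.5 10.8
    endloop
  endfacet
  facet normal 0.0000 -1.0000 0.0000
    outer loop
      vertex 0.0 0.0 0.0
      vertex 15.0 0.0 0.0
      vertex 15.0 0.0 10.8
    endloop
  endfacet
  facet normal 0.0000 -1.0000 0.0000
    outer loop
      vertex 0.0 0.0 0.0
      vertex 15.0 0.0 10.8
      vertex 0.0 0.0 10.8
    endloop
  endfacet
  facet normal 1.0000 0.0000 0.0000
    outer loop
      vertex 15.0 0.0 0.0
      vertex 15.0 4.7 0.0
      vertex 15.0 4.7 10.8
    endloop
  endfacet
  facet normal 1.0000 0.0000 0.0000
    outer loop
      vertex 15.0 0.0 0.0
      vertex 15.0 4.7 10.8
      vertex 15.0 0.0 10.8
    endloop
  endfacet
  facet normal 0.0000 1.0000 0.0000
    outer loop
      vertex 15.0 4.7 0.0
      vertex 6.6 4.7 0.0
      vertex 6.6 4.7 10.8
    endloop
  endfacet
  facet normal 0.0000 1.0000 0.0000
    outer loop
      vertex 15.0 4.7 0.0
      vertex 6.6 4.7 10.8
      vertex 15.0 4.7 10.8
    endloop
  endfacet
  facet normal 1.0000 0.0000 0.0000
    outer loop
      vertex 6.6 4.7 0.0
      vertex 6.6 14.5 0.0
      vertex 6.6 14.5 10.8
    endloop
  endfacet
  facet normal 1.0000 0.0000 0.0000
    outer loop
      vertex 6.6 4.7 0.0
      vertex 6.6 14.5 10.8
      vertex 6.6 4.7 10.8
    endloop
  endfacet
  facet normal 0.0000 1.0000 0.0000
    outer loop
      vertex 6.6 14.5 0.0
      vertex 0.0 14.5 0.0
      vertex 0.0 14.5 10.8
    endloop
  endfacet
  facet normal 0.0000 1.0000 0.0000
    outer loop
      vertex 6.6 14.5 0.0
      vertex 0.0 14.5 10.8
      vertex 6.6 14.5 10.8
    endloop
  endfacet
  facet normal -1.0000 0.0000 0.0000
    outer loop
      vertex 0.0 14.5 0.0
      vertex 0.0 0.0 0.0
      vertex 0.0 0.0 10.8
    endloop
  endfacet
  facet normal -1.0000 0.0000 0.0000
    outer loop
      vertex 0.0 14.5 0.0
      vertex 0.0 0.0 10.8
      vertex 0.0 14.5 10.8
    endloop
  endfacet
endsolid part

The G0 Z moves step by Δz≈1.4 mm. Every layer's G1 loop is the same polygon, so the solid is a straight extrusion of it from z=0 to z≈10.8. Closing with flat bottom and top caps and triangulating gives 20 facets — an L-shaped prism: outer 15 × 14.5 mm, arm thicknesses ≈ 4.7 mm (horizontal) and 6.6 mm (vertical), extruded 10.8 mm in z.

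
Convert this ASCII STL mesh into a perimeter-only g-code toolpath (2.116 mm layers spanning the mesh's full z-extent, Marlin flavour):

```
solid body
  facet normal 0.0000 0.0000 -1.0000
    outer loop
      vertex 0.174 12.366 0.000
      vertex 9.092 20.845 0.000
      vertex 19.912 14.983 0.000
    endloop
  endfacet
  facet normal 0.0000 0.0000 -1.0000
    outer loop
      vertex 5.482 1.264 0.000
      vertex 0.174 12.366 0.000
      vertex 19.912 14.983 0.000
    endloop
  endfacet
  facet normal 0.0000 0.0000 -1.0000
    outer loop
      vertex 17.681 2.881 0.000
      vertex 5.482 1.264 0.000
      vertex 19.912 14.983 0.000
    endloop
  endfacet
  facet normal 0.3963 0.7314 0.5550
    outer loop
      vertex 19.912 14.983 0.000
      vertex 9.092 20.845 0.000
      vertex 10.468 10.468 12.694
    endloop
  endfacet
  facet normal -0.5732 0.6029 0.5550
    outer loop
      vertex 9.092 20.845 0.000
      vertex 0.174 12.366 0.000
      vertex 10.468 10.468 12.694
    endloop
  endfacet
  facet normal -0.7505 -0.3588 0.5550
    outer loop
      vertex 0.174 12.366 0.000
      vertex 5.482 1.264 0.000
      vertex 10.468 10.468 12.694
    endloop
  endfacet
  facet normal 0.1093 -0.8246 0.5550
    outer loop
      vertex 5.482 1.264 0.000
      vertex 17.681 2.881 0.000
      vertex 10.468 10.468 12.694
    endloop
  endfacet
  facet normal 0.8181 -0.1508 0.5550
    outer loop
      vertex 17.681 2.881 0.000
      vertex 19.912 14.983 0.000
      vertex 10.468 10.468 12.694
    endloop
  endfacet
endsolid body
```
; perimeter-only toolpath
G21 ; units = mm
G90 ; absolute positioning
G28 ; home
; layer 1
G0 Z2.116
G0 X18.338 Y14.230
G1 X9.321 Y19.116
G1 X1.890 Y12.050
G1 X6.313 Y2.798
G1 X16.479 Y4.146
G1 X18.338 Y14.230
; layer 2
G0 Z4.231
G0 X16.764 Y13.478
G1 X9.551 Y17.386
G1 X3.605 Y11.733
G1 X7.144 Y4.332
G1 X15.277 Y5.410
G1 X16.764 Y13.478
; layer 3
G0 Z6.347
G0 X15.190 Y12.726
G1 X9.780 Y15.656
G1 X5.321 Y11.417
G1 X7.975 Y5.866
G1 X14.075 Y6.675
G1 X15.190 Y12.726
; layer 4
G0 Z8.463
G0 X13.616 Y11.973
G1 X10.009 Y13.927
G1 X7.037 Y11.101
G1 X8.806 Y7.400
G1 X12.872 Y7.939
G1 X13.616 Y11.973
; layer 5
G0 Z10.578
G0 X12.042 Y11.221
G1 X10.239 Y12.198
G1 X8.752 Y10.784
G1 X9.637 Y8.934
G1 X11.670 Y9.204
G1 X12.042 Y11.221
M2 ; end

The solid is a regular 5-sided pyramid, base circumscribed radius ≈ 10.5 mm, apex at z ≈ 12.7 mm. Slicing at Δz = 2.116 mm — 6 equal slices spanning the solid's height, so layer i sits at z = i·h/6 — gives 5 non-empty perimeters. Each is a 5-segment closed polygon; G0 lifts to the layer z and rapids to the start vertex, then G1 traces the edges. The cross-section shrinks linearly with z (the slice at the apex is degenerate and omitted).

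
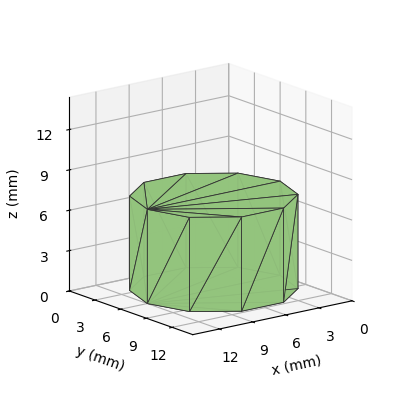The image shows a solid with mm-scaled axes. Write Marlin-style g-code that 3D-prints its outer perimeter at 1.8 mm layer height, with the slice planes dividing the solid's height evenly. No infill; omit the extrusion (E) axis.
Reading the render: the shape is a regular 10-sided prism (a cylinder approximated with 10 flat sides), circumscribed radius ≈ 6 mm, height ≈ 7 mm (dimensions read to the nearest mm from the axis ticks). For the g-code, the solid's height is divided into equal slices at the stated Δz and each level perimeter traced with G1 moves after a G0 lift.

; perimeter-only toolpath
G21 ; units = mm
G90 ; absolute positioning
G28 ; home
; layer 1
G0 Z1.8
G0 X12.0 Y6.0
G1 X10.9 Y9.5
G1 X7.9 Y11.7
G1 X4.1 Y11.7
G1 X1.1 Y9.5
G1 X0.0 Y6.0
G1 X1.1 Y2.5
G1 X4.1 Y0.3
G1 X7.9 Y0.3
G1 X10.9 Y2.5
G1 X12.0 Y6.0
; layer 2
G0 Z3.5
G0 X12.0 Y6.0
G1 X10.9 Y9.5
G1 X7.9 Y11.7
G1 X4.1 Y11.7
G1 X1.1 Y9.5
G1 X0.0 Y6.0
G1 X1.1 Y2.5
G1 X4.1 Y0.3
G1 X7.9 Y0.3
G1 X10.9 Y2.5
G1 X12.0 Y6.0
; layer 3
G0 Z5.2
G0 X12.0 Y6.0
G1 X10.9 Y9.5
G1 X7.9 Y11.7
G1 X4.1 Y11.7
G1 X1.1 Y9.5
G1 X0.0 Y6.0
G1 X1.1 Y2.5
G1 X4.1 Y0.3
G1 X7.9 Y0.3
G1 X10.9 Y2.5
G1 X12.0 Y6.0
; layer 4
G0 Z7.0
G0 X12.0 Y6.0
G1 X10.9 Y9.5
G1 X7.9 Y11.7
G1 X4.1 Y11.7
G1 X1.1 Y9.5
G1 X0.0 Y6.0
G1 X1.1 Y2.5
G1 X4.1 Y0.3
G1 X7.9 Y0.3
G1 X10.9 Y2.5
G1 X12.0 Y6.0
M2 ; end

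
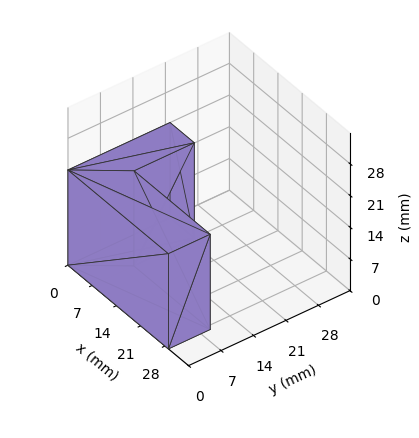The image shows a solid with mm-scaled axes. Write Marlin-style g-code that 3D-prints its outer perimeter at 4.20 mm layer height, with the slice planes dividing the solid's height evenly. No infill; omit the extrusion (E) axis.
Reading the render: the shape is an L-shaped prism: outer 29 × 22 mm, arm thicknesses ≈ 9 mm (horizontal) and 7 mm (vertical), extruded 21 mm in z (dimensions read to the nearest mm from the axis ticks). For the g-code, the solid's height is divided into equal slices at the stated Δz and each level perimeter traced with G1 moves after a G0 lift.

; perimeter-only toolpath
G21 ; units = mm
G90 ; absolute positioning
G28 ; home
; layer 1
G0 Z4.20
G0 X0.00 Y0.00
G1 X29.00 Y0.00
G1 X29.00 Y9.00
G1 X7.00 Y9.00
G1 X7.00 Y22.00
G1 X0.00 Y22.00
G1 X0.00 Y0.00
; layer 2
G0 Z8.40
G0 X0.00 Y0.00
G1 X29.00 Y0.00
G1 X29.00 Y9.00
G1 X7.00 Y9.00
G1 X7.00 Y22.00
G1 X0.00 Y22.00
G1 X0.00 Y0.00
; layer 3
G0 Z12.60
G0 X0.00 Y0.00
G1 X29.00 Y0.00
G1 X29.00 Y9.00
G1 X7.00 Y9.00
G1 X7.00 Y22.00
G1 X0.00 Y22.00
G1 X0.00 Y0.00
; layer 4
G0 Z16.80
G0 X0.00 Y0.00
G1 X29.00 Y0.00
G1 X29.00 Y9.00
G1 X7.00 Y9.00
G1 X7.00 Y22.00
G1 X0.00 Y22.00
G1 X0.00 Y0.00
; layer 5
G0 Z21.00
G0 X0.00 Y0.00
G1 X29.00 Y0.00
G1 X29.00 Y9.00
G1 X7.00 Y9.00
G1 X7.00 Y22.00
G1 X0.00 Y22.00
G1 X0.00 Y0.00
M2 ; end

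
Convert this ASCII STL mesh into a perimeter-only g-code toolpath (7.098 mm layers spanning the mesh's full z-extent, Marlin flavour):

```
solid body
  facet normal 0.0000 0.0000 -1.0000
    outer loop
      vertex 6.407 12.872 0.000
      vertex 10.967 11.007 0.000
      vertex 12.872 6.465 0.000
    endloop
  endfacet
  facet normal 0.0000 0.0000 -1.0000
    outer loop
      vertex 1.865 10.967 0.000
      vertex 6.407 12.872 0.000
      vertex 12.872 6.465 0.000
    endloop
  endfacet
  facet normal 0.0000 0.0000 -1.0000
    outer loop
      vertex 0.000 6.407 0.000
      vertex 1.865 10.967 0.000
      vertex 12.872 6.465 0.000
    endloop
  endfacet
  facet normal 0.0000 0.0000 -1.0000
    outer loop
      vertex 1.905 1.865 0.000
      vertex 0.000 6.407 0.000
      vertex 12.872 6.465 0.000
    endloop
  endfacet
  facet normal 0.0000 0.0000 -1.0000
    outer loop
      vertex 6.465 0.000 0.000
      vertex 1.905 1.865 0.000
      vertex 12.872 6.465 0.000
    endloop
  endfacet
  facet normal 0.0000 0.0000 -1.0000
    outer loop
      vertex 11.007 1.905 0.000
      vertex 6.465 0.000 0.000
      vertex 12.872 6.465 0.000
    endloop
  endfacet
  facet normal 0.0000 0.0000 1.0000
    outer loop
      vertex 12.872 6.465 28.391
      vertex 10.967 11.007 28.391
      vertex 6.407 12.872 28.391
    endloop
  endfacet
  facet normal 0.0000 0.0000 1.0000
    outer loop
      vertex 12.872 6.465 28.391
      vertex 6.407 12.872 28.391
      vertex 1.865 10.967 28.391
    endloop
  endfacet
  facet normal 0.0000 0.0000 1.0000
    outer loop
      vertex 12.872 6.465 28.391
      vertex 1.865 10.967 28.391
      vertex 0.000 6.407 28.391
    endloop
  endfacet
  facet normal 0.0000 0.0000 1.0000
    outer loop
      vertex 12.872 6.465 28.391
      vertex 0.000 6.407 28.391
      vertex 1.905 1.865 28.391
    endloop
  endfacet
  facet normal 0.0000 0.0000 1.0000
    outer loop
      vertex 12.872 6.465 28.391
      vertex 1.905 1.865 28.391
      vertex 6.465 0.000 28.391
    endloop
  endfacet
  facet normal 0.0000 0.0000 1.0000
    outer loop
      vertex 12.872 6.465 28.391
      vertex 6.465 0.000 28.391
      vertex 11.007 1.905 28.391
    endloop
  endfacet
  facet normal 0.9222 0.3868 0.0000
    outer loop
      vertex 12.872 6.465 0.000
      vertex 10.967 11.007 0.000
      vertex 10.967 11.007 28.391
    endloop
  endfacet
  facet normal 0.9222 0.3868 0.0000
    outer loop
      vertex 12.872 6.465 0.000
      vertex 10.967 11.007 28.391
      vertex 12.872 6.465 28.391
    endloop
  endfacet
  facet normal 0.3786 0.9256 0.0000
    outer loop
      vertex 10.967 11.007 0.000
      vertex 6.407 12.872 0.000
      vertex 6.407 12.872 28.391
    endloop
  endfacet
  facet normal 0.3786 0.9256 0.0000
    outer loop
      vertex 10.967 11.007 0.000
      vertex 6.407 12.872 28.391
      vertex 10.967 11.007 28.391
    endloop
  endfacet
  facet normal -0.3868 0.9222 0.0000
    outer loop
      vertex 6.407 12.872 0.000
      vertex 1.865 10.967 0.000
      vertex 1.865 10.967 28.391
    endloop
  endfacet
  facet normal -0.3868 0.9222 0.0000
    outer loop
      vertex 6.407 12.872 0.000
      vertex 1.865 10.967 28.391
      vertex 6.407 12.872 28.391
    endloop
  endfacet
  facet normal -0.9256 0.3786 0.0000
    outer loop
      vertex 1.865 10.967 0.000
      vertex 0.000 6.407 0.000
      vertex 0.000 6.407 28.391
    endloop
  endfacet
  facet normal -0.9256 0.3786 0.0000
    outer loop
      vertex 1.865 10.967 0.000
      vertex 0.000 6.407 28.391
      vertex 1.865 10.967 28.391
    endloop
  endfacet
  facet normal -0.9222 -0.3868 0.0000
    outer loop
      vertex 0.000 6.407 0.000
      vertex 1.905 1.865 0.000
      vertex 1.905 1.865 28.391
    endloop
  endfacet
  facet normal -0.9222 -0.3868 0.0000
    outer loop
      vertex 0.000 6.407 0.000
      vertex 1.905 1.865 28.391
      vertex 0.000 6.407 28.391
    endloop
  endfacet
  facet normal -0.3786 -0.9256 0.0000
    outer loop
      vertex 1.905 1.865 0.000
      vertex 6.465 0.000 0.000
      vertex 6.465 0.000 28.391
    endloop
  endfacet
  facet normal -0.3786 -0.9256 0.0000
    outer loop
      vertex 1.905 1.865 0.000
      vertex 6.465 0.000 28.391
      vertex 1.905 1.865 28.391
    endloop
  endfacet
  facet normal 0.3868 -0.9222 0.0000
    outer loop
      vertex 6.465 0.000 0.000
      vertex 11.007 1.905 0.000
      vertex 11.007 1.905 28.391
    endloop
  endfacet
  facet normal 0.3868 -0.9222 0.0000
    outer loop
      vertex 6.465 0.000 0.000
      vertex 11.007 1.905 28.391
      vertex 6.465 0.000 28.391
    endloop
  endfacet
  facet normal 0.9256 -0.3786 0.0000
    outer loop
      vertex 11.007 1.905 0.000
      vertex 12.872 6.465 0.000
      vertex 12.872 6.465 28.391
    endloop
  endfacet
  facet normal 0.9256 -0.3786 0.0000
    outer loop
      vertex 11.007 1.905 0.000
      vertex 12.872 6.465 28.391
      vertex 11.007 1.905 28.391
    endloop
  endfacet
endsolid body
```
; perimeter-only toolpath
G21 ; units = mm
G90 ; absolute positioning
G28 ; home
; layer 1
G0 Z7.098
G0 X12.872 Y6.465
G1 X10.967 Y11.007
G1 X6.407 Y12.872
G1 X1.865 Y10.967
G1 X0.000 Y6.407
G1 X1.905 Y1.865
G1 X6.465 Y0.000
G1 X11.007 Y1.905
G1 X12.872 Y6.465
; layer 2
G0 Z14.195
G0 X12.872 Y6.465
G1 X10.967 Y11.007
G1 X6.407 Y12.872
G1 X1.865 Y10.967
G1 X0.000 Y6.407
G1 X1.905 Y1.865
G1 X6.465 Y0.000
G1 X11.007 Y1.905
G1 X12.872 Y6.465
; layer 3
G0 Z21.293
G0 X12.872 Y6.465
G1 X10.967 Y11.007
G1 X6.407 Y12.872
G1 X1.865 Y10.967
G1 X0.000 Y6.407
G1 X1.905 Y1.865
G1 X6.465 Y0.000
G1 X11.007 Y1.905
G1 X12.872 Y6.465
; layer 4
G0 Z28.391
G0 X12.872 Y6.465
G1 X10.967 Y11.007
G1 X6.407 Y12.872
G1 X1.865 Y10.967
G1 X0.000 Y6.407
G1 X1.905 Y1.865
G1 X6.465 Y0.000
G1 X11.007 Y1.905
G1 X12.872 Y6.465
M2 ; end

The solid is a regular 8-sided prism (a cylinder approximated with 8 flat sides), circumscribed radius ≈ 6.44 mm, height ≈ 28.4 mm. Slicing at Δz = 7.098 mm — 4 equal slices spanning the solid's height, so layer i sits at z = i·h/4 — gives 4 non-empty perimeters. Each is a 8-segment closed polygon; G0 lifts to the layer z and rapids to the start vertex, then G1 traces the edges.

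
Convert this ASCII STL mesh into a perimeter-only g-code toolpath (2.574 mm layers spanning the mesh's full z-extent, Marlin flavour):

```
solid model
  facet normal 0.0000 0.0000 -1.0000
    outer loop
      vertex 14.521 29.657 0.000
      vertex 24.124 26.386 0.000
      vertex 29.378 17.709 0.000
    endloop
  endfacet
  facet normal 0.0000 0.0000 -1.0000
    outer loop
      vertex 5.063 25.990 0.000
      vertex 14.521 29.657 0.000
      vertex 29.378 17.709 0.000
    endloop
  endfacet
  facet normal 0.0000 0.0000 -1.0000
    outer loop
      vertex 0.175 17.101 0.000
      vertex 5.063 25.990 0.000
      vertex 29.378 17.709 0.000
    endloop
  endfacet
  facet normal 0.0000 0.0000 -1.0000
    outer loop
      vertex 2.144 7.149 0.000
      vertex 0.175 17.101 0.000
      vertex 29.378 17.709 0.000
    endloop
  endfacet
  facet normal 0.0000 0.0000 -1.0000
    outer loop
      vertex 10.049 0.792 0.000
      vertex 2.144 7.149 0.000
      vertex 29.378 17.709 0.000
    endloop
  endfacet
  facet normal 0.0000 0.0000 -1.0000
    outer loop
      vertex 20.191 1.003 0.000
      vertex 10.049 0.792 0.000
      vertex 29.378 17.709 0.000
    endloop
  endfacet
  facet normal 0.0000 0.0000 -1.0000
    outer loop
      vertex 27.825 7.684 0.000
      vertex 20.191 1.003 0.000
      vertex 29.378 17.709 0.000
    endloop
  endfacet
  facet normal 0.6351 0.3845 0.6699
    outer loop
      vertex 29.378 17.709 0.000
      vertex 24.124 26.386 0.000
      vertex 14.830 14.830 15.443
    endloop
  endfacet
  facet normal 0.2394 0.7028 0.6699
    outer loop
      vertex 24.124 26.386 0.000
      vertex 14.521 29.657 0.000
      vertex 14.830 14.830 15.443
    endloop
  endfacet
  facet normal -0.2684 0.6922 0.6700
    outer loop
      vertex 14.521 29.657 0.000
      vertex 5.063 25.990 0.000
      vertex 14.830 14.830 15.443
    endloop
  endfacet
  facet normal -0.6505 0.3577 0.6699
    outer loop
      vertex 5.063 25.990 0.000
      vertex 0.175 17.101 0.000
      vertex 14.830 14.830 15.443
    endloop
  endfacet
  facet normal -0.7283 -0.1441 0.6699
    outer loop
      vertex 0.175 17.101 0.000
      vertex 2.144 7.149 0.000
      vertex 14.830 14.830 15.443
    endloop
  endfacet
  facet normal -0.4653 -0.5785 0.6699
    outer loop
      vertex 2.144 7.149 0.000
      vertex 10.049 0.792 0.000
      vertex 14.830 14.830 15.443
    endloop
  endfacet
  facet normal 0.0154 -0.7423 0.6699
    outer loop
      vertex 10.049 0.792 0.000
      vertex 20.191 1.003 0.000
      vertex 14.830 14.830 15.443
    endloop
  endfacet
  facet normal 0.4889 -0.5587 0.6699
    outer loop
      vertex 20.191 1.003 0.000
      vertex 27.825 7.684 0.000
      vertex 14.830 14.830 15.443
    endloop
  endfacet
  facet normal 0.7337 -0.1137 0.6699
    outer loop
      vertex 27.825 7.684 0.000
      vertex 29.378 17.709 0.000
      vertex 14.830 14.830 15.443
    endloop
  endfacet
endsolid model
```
; perimeter-only toolpath
G21 ; units = mm
G90 ; absolute positioning
G28 ; home
; layer 1
G0 Z2.574
G0 X26.953 Y17.229
G1 X22.575 Y24.460
G1 X14.572 Y27.186
G1 X6.691 Y24.130
G1 X2.618 Y16.722
G1 X4.258 Y8.429
G1 X10.846 Y3.132
G1 X19.297 Y3.308
G1 X25.659 Y8.875
G1 X26.953 Y17.229
; layer 2
G0 Z5.148
G0 X24.529 Y16.749
G1 X21.026 Y22.534
G1 X14.624 Y24.715
G1 X8.319 Y22.270
G1 X5.060 Y16.344
G1 X6.373 Y9.709
G1 X11.643 Y5.471
G1 X18.404 Y5.612
G1 X23.493 Y10.066
G1 X24.529 Y16.749
; layer 3
G0 Z7.722
G0 X22.104 Y16.270
G1 X19.477 Y20.608
G1 X14.675 Y22.243
G1 X9.947 Y20.410
G1 X7.503 Y15.965
G1 X8.487 Y10.990
G1 X12.440 Y7.811
G1 X17.511 Y7.917
G1 X21.327 Y11.257
G1 X22.104 Y16.270
; layer 4
G0 Z10.295
G0 X19.679 Y15.790
G1 X17.928 Y18.682
G1 X14.727 Y19.772
G1 X11.574 Y18.550
G1 X9.945 Y15.587
G1 X10.601 Y12.270
G1 X13.236 Y10.151
G1 X16.617 Y10.221
G1 X19.162 Y12.448
G1 X19.679 Y15.790
; layer 5
G0 Z12.869
G0 X17.255 Y15.310
G1 X16.379 Y16.756
G1 X14.779 Y17.301
G1 X13.202 Y16.690
G1 X12.388 Y15.209
G1 X12.716 Y13.550
G1 X14.033 Y12.490
G1 X15.723 Y12.526
G1 X16.996 Y13.639
G1 X17.255 Y15.310
M2 ; end

The solid is a regular 9-sided pyramid, base circumscribed radius ≈ 14.8 mm, apex at z ≈ 15.4 mm. Slicing at Δz = 2.574 mm — 6 equal slices spanning the solid's height, so layer i sits at z = i·h/6 — gives 5 non-empty perimeters. Each is a 9-segment closed polygon; G0 lifts to the layer z and rapids to the start vertex, then G1 traces the edges. The cross-section shrinks linearly with z (the slice at the apex is degenerate and omitted).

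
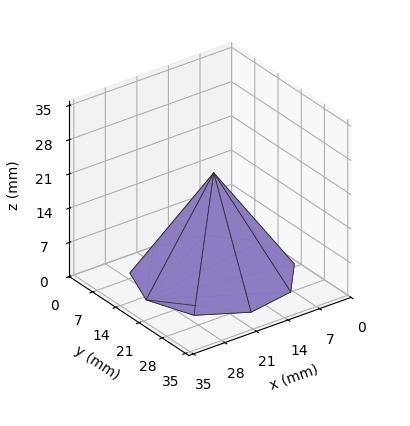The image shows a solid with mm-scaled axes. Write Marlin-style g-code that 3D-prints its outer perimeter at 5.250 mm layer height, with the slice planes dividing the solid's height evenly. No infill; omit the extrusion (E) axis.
Reading the render: the shape is a regular 9-sided pyramid, base circumscribed radius ≈ 15 mm, apex at z ≈ 21 mm (dimensions read to the nearest mm from the axis ticks). For the g-code, the solid's height is divided into equal slices at the stated Δz and each level perimeter traced with G1 moves after a G0 lift.

; perimeter-only toolpath
G21 ; units = mm
G90 ; absolute positioning
G28 ; home
; layer 1
G0 Z5.250
G0 X26.250 Y15.000
G1 X23.618 Y22.232
G1 X16.954 Y26.079
G1 X9.375 Y24.742
G1 X4.429 Y18.848
G1 X4.429 Y11.152
G1 X9.375 Y5.258
G1 X16.954 Y3.921
G1 X23.618 Y7.768
G1 X26.250 Y15.000
; layer 2
G0 Z10.500
G0 X22.500 Y15.000
G1 X20.745 Y19.821
G1 X16.303 Y22.386
G1 X11.250 Y21.495
G1 X7.952 Y17.565
G1 X7.952 Y12.435
G1 X11.250 Y8.505
G1 X16.303 Y7.614
G1 X20.745 Y10.179
G1 X22.500 Y15.000
; layer 3
G0 Z15.750
G0 X18.750 Y15.000
G1 X17.873 Y17.410
G1 X15.651 Y18.693
G1 X13.125 Y18.247
G1 X11.476 Y16.282
G1 X11.476 Y13.717
G1 X13.125 Y11.752
G1 X15.651 Y11.307
G1 X17.873 Y12.589
G1 X18.750 Y15.000
M2 ; end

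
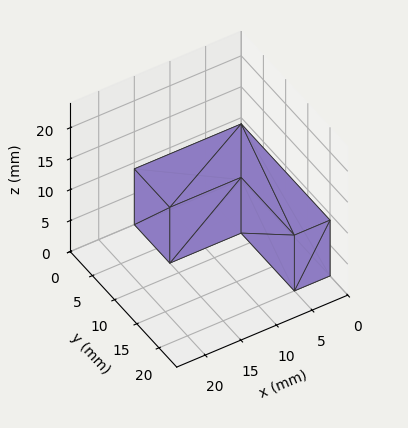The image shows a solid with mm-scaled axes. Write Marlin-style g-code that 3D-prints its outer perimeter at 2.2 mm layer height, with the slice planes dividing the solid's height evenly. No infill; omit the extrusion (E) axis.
Reading the render: the shape is an L-shaped prism: outer 15 × 20 mm, arm thicknesses ≈ 8 mm (horizontal) and 5 mm (vertical), extruded 9 mm in z (dimensions read to the nearest mm from the axis ticks). For the g-code, the solid's height is divided into equal slices at the stated Δz and each level perimeter traced with G1 moves after a G0 lift.

; perimeter-only toolpath
G21 ; units = mm
G90 ; absolute positioning
G28 ; home
; layer 1
G0 Z2.2
G0 X0.0 Y0.0
G1 X15.0 Y0.0
G1 X15.0 Y8.0
G1 X5.0 Y8.0
G1 X5.0 Y20.0
G1 X0.0 Y20.0
G1 X0.0 Y0.0
; layer 2
G0 Z4.5
G0 X0.0 Y0.0
G1 X15.0 Y0.0
G1 X15.0 Y8.0
G1 X5.0 Y8.0
G1 X5.0 Y20.0
G1 X0.0 Y20.0
G1 X0.0 Y0.0
; layer 3
G0 Z6.8
G0 X0.0 Y0.0
G1 X15.0 Y0.0
G1 X15.0 Y8.0
G1 X5.0 Y8.0
G1 X5.0 Y20.0
G1 X0.0 Y20.0
G1 X0.0 Y0.0
; layer 4
G0 Z9.0
G0 X0.0 Y0.0
G1 X15.0 Y0.0
G1 X15.0 Y8.0
G1 X5.0 Y8.0
G1 X5.0 Y20.0
G1 X0.0 Y20.0
G1 X0.0 Y0.0
M2 ; end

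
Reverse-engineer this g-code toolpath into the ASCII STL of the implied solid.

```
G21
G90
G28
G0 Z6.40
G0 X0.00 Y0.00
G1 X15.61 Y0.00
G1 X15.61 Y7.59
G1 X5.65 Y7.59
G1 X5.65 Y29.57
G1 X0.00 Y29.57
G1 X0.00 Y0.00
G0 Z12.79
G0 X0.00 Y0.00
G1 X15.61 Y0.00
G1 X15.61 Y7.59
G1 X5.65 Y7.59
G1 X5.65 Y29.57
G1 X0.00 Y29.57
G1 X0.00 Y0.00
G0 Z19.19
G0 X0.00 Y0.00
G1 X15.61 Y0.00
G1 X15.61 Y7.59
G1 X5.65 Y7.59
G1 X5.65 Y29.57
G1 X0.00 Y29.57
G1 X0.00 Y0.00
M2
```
solid part
  facet normal 0.0000 0.0000 -1.0000
    outer loop
      vertex 15.61 7.59 0.00
      vertex 15.61 0.00 0.00
      vertex 0.00 0.00 0.00
    endloop
  endfacet
  facet normal 0.0000 0.0000 -1.0000
    outer loop
      vertex 5.65 7.59 0.00
      vertex 15.61 7.59 0.00
      vertex 0.00 0.00 0.00
    endloop
  endfacet
  facet normal 0.0000 0.0000 -1.0000
    outer loop
      vertex 5.65 29.57 0.00
      vertex 5.65 7.59 0.00
      vertex 0.00 0.00 0.00
    endloop
  endfacet
  facet normal 0.0000 0.0000 -1.0000
    outer loop
      vertex 0.00 29.57 0.00
      vertex 5.65 29.57 0.00
      vertex 0.00 0.00 0.00
    endloop
  endfacet
  facet normal 0.0000 0.0000 1.0000
    outer loop
      vertex 0.00 0.00 19.19
      vertex 15.61 0.00 19.19
      vertex 15.61 7.59 19.19
    endloop
  endfacet
  facet normal 0.0000 0.0000 1.0000
    outer loop
      vertex 0.00 0.00 19.19
      vertex 15.61 7.59 19.19
      vertex 5.65 7.59 19.19
    endloop
  endfacet
  facet normal 0.0000 0.0000 1.0000
    outer loop
      vertex 0.00 0.00 19.19
      vertex 5.65 7.59 19.19
      vertex 5.65 29.57 19.19
    endloop
  endfacet
  facet normal 0.0000 0.0000 1.0000
    outer loop
      vertex 0.00 0.00 19.19
      vertex 5.65 29.57 19.19
      vertex 0.00 29.57 19.19
    endloop
  endfacet
  facet normal 0.0000 -1.0000 0.0000
    outer loop
      vertex 0.00 0.00 0.00
      vertex 15.61 0.00 0.00
      vertex 15.61 0.00 19.19
    endloop
  endfacet
  facet normal 0.0000 -1.0000 0.0000
    outer loop
      vertex 0.00 0.00 0.00
      vertex 15.61 0.00 19.19
      vertex 0.00 0.00 19.19
    endloop
  endfacet
  facet normal 1.0000 0.0000 0.0000
    outer loop
      vertex 15.61 0.00 0.00
      vertex 15.61 7.59 0.00
      vertex 15.61 7.59 19.19
    endloop
  endfacet
  facet normal 1.0000 0.0000 0.0000
    outer loop
      vertex 15.61 0.00 0.00
      vertex 15.61 7.59 19.19
      vertex 15.61 0.00 19.19
    endloop
  endfacet
  facet normal 0.0000 1.0000 0.0000
    outer loop
      vertex 15.61 7.59 0.00
      vertex 5.65 7.59 0.00
      vertex 5.65 7.59 19.19
    endloop
  endfacet
  facet normal 0.0000 1.0000 0.0000
    outer loop
      vertex 15.61 7.59 0.00
      vertex 5.65 7.59 19.19
      vertex 15.61 7.59 19.19
    endloop
  endfacet
  facet normal 1.0000 0.0000 0.0000
    outer loop
      vertex 5.65 7.59 0.00
      vertex 5.65 29.57 0.00
      vertex 5.65 29.57 19.19
    endloop
  endfacet
  facet normal 1.0000 0.0000 0.0000
    outer loop
      vertex 5.65 7.59 0.00
      vertex 5.65 29.57 19.19
      vertex 5.65 7.59 19.19
    endloop
  endfacet
  facet normal 0.0000 1.0000 0.0000
    outer loop
      vertex 5.65 29.57 0.00
      vertex 0.00 29.57 0.00
      vertex 0.00 29.57 19.19
    endloop
  endfacet
  facet normal 0.0000 1.0000 0.0000
    outer loop
      vertex 5.65 29.57 0.00
      vertex 0.00 29.57 19.19
      vertex 5.65 29.57 19.19
    endloop
  endfacet
  facet normal -1.0000 0.0000 0.0000
    outer loop
      vertex 0.00 29.57 0.00
      vertex 0.00 0.00 0.00
      vertex 0.00 0.00 19.19
    endloop
  endfacet
  facet normal -1.0000 0.0000 0.0000
    outer loop
      vertex 0.00 29.57 0.00
      vertex 0.00 0.00 19.19
      vertex 0.00 29.57 19.19
    endloop
  endfacet
endsolid part

The G0 Z moves step by Δz≈6.40 mm. Every layer's G1 loop is the same polygon, so the solid is a straight extrusion of it from z=0 to z≈19.2. Closing with flat bottom and top caps and triangulating gives 20 facets — an L-shaped prism: outer 15.6 × 29.6 mm, arm thicknesses ≈ 7.59 mm (horizontal) and 5.65 mm (vertical), extruded 19.2 mm in z.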